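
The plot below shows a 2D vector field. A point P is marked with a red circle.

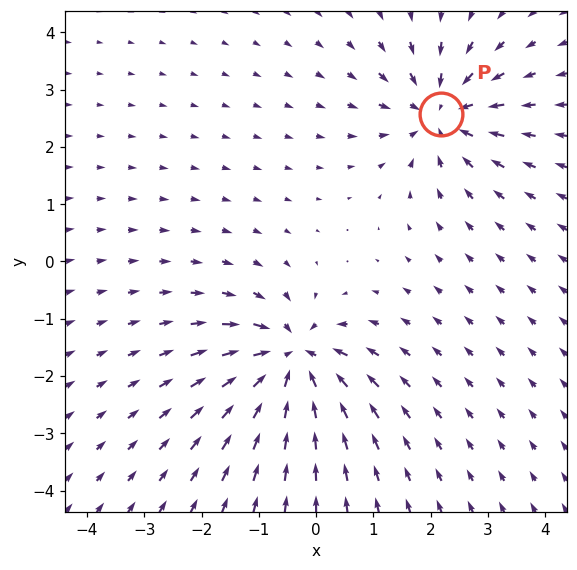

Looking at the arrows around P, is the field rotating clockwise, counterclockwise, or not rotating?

not rotating

Near P at (2.2, 2.6) the arrows show no circulation. The curl there is ≈0.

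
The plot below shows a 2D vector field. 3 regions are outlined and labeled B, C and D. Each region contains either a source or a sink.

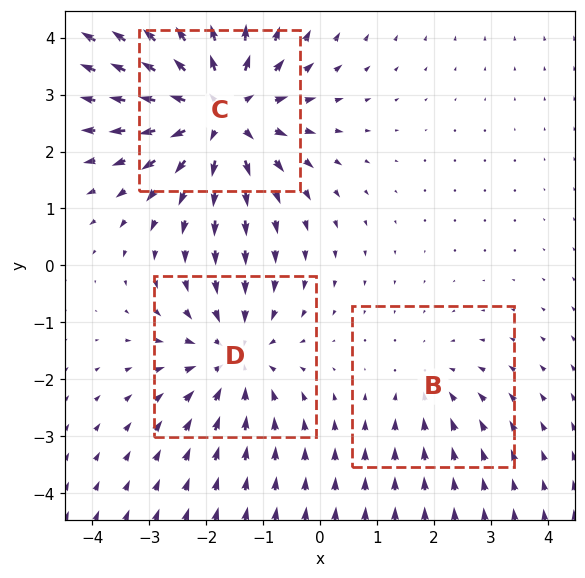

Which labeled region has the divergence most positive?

Divergence at each region's feature centre — B: about -2, C: about +5, D: about -3. Region C is most positive.

C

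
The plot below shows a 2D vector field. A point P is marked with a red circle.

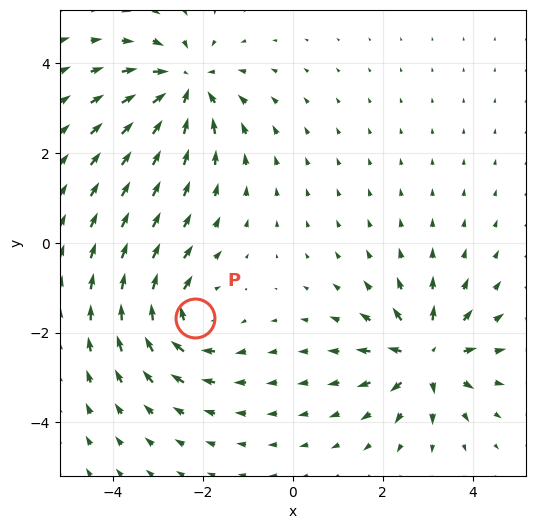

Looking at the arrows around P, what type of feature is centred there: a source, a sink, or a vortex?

At P (-2.2, -1.7) the arrows circulate clockwise. Divergence ≈0, curl about -5 — near-zero divergence with nonzero curl is a vortex.

vortex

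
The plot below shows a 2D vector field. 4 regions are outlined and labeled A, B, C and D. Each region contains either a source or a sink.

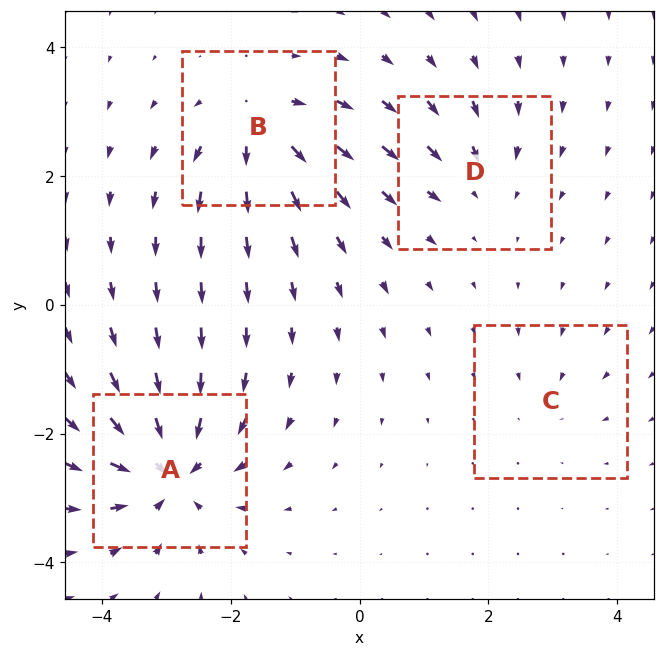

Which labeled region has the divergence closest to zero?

C

Divergence at each region's feature centre — A: about -9, B: about +6, C: about -2, D: about -4. Region C is closest to zero.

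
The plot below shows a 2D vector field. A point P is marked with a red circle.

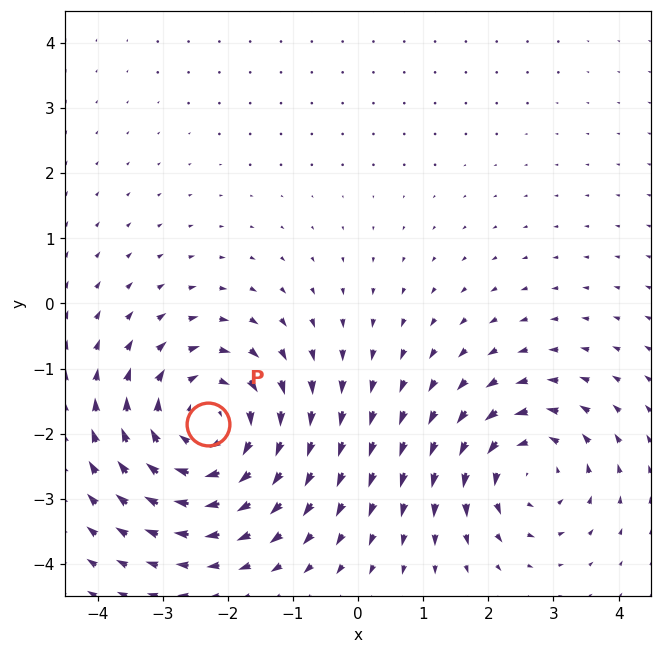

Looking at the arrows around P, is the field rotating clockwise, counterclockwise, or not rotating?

Near P at (-2.3, -1.9) the arrows circulate clockwise. The curl (z-component) there is about -5; negative curl means clockwise rotation.

clockwise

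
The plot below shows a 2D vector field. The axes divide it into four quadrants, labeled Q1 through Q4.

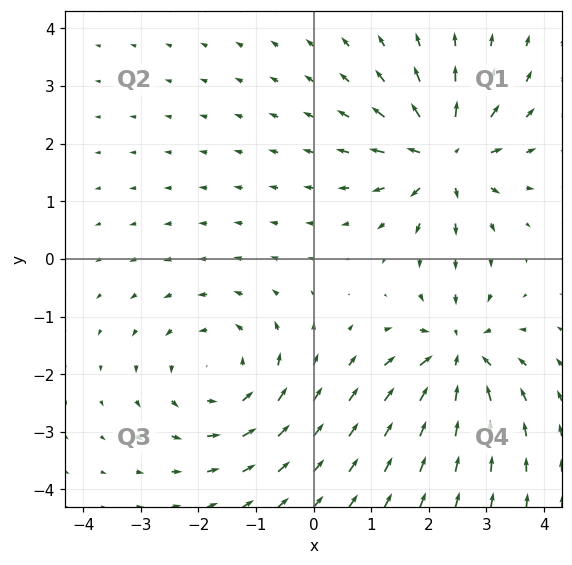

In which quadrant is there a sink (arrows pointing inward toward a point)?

The sink sits at approximately (2.5, -1.7), which lies in quadrant Q4. The divergence there is about -5, negative as expected for a sink.

Q4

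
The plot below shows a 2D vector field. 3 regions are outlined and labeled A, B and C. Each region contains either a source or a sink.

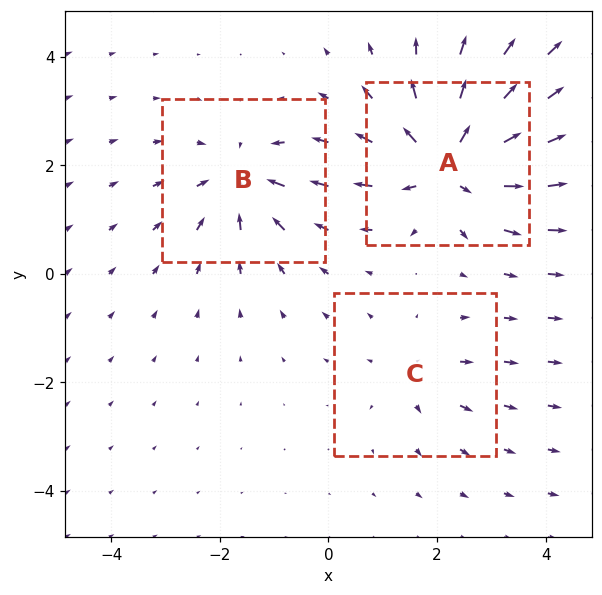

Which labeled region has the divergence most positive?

Divergence at each region's feature centre — A: about +6, B: about -4, C: about +2. Region A is most positive.

A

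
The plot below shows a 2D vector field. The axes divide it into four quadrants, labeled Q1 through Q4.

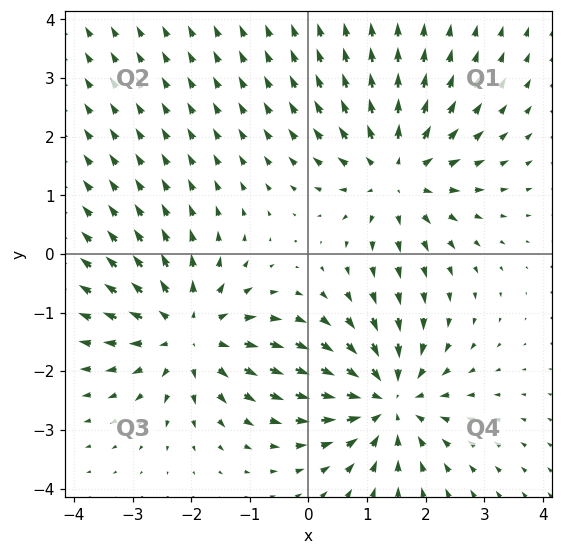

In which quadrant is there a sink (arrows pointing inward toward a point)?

The sink sits at approximately (1.4, -2.5), which lies in quadrant Q4. The divergence there is about -4, negative as expected for a sink.

Q4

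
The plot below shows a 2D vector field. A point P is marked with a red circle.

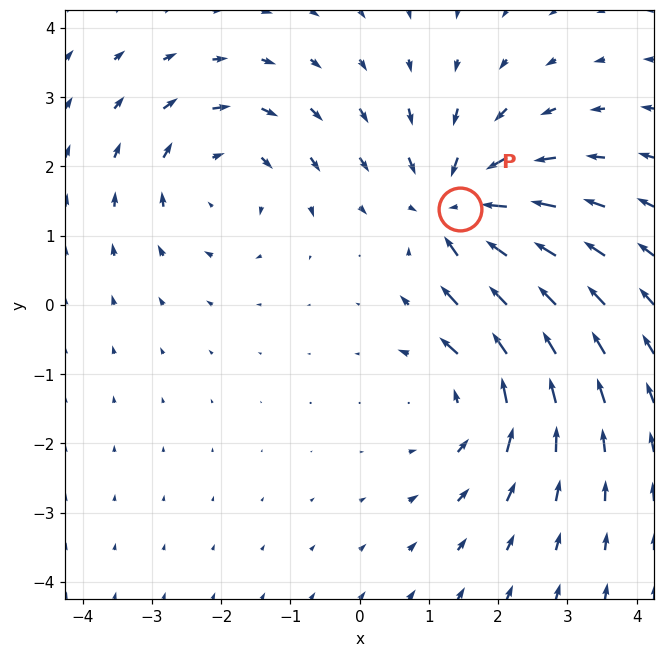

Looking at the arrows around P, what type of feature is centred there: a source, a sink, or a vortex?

At P (1.5, 1.4) the arrows converge inward. Divergence about -5, curl ≈0 — negative divergence with near-zero curl is a sink.

sink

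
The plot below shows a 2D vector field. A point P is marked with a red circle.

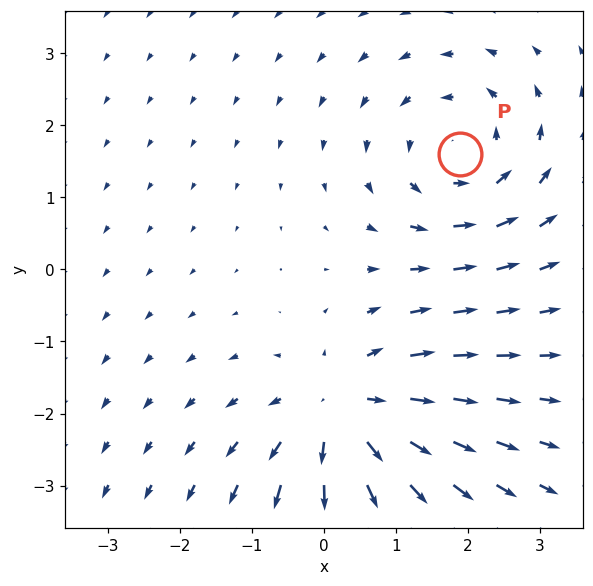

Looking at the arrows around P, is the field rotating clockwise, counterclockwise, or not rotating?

Near P at (1.9, 1.6) the arrows circulate counterclockwise. The curl (z-component) there is about +4; positive curl means counterclockwise rotation.

counterclockwise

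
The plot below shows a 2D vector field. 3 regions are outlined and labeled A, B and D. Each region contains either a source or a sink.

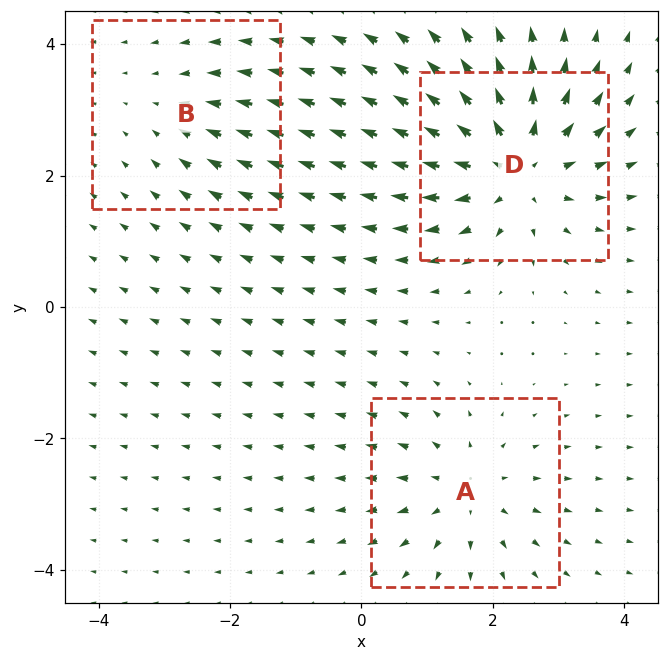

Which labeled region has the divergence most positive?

Divergence at each region's feature centre — A: about +3, B: about -2, D: about +5. Region D is most positive.

D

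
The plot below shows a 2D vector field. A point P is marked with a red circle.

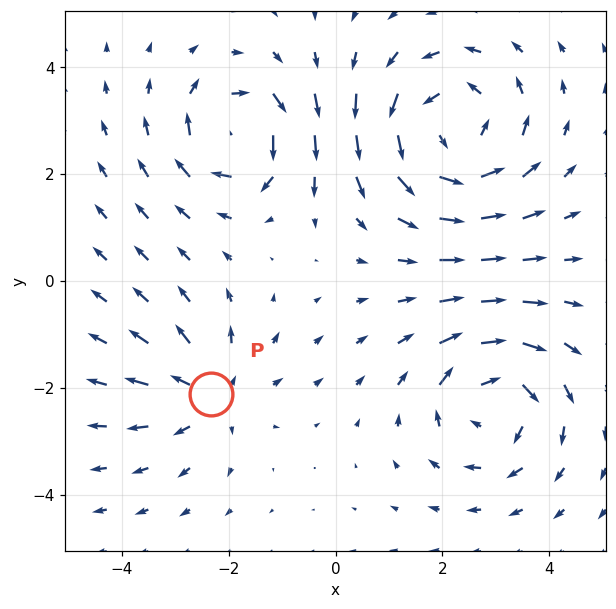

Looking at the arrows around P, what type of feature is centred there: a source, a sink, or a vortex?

At P (-2.3, -2.1) the arrows spread outward. Divergence about +3, curl ≈0 — positive divergence with near-zero curl is a source.

source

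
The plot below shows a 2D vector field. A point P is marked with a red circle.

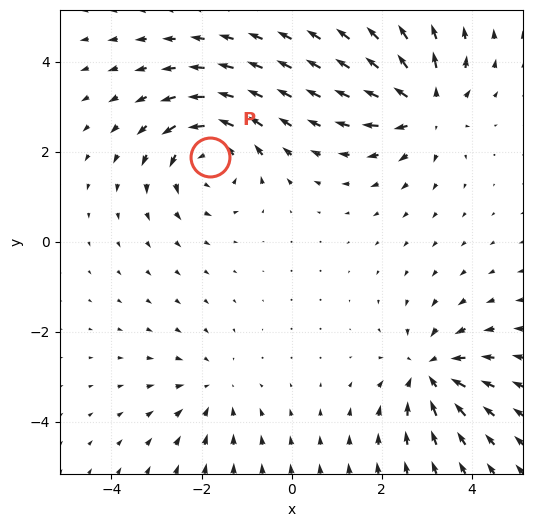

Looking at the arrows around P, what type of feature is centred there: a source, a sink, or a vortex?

At P (-1.8, 1.9) the arrows circulate counterclockwise. Divergence ≈0, curl about +4 — near-zero divergence with nonzero curl is a vortex.

vortex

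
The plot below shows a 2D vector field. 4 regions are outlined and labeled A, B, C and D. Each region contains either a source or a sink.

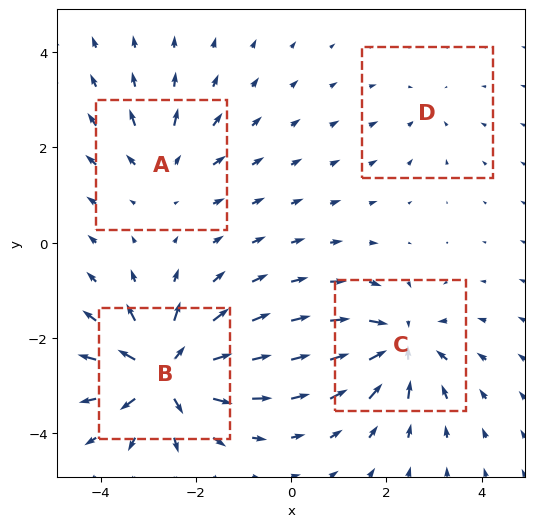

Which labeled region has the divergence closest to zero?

Divergence at each region's feature centre — A: about +4, B: about +9, C: about -6, D: about -2. Region D is closest to zero.

D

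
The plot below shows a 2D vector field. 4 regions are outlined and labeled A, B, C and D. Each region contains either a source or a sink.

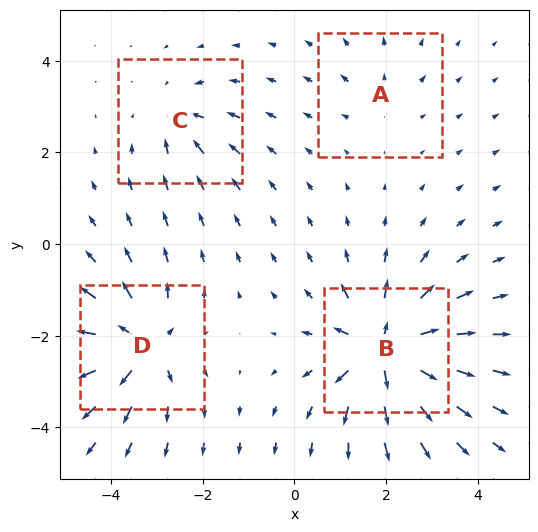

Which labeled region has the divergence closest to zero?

Divergence at each region's feature centre — A: about +2, B: about +9, C: about -4, D: about +7. Region A is closest to zero.

A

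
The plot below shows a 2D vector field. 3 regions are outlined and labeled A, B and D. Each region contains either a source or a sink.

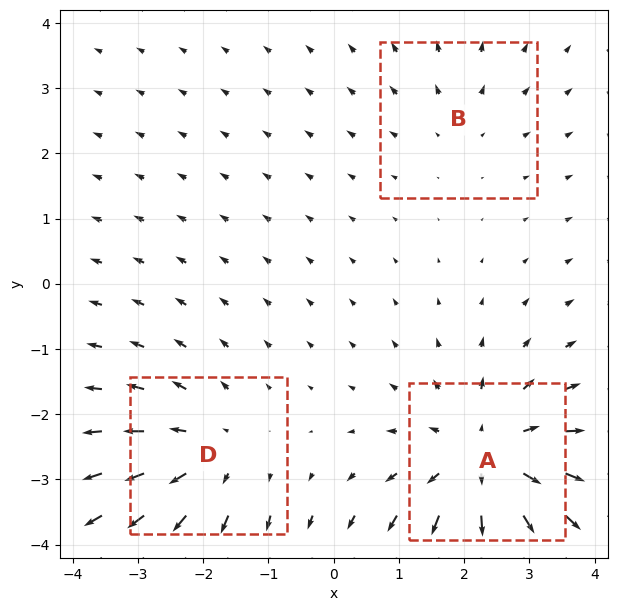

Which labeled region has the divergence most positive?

Divergence at each region's feature centre — A: about +4, B: about +2, D: about +3. Region A is most positive.

A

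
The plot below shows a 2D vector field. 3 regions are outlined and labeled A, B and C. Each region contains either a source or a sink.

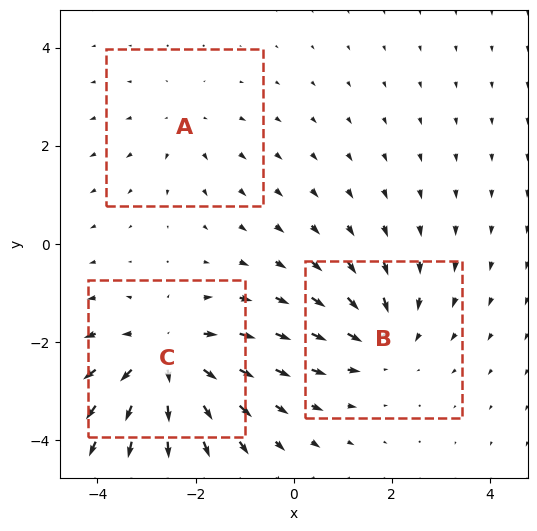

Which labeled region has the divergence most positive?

C

Divergence at each region's feature centre — A: about +2, B: about -3, C: about +4. Region C is most positive.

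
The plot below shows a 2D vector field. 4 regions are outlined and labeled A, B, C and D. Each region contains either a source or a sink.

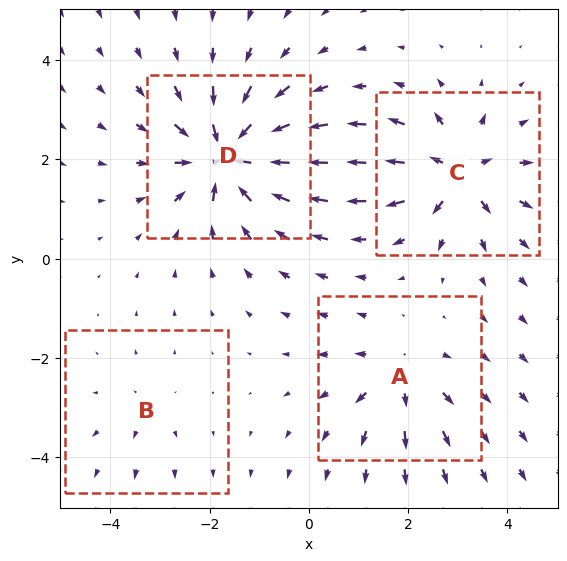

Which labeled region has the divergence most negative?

Divergence at each region's feature centre — A: about +4, B: about +2, C: about +6, D: about -8. Region D is most negative.

D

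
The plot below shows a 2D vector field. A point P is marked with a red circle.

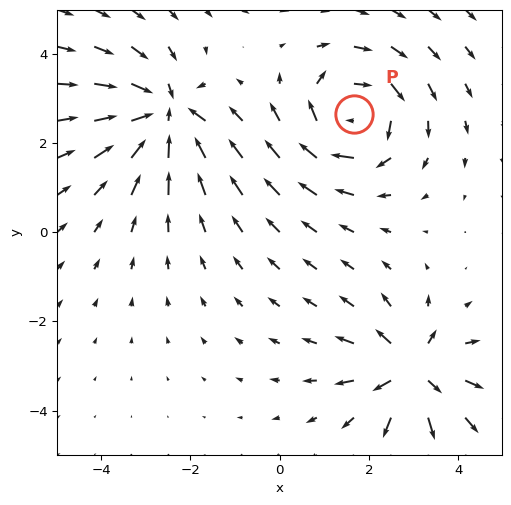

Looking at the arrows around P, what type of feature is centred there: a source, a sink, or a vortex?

vortex

At P (1.7, 2.6) the arrows circulate clockwise. Divergence ≈0, curl about -5 — near-zero divergence with nonzero curl is a vortex.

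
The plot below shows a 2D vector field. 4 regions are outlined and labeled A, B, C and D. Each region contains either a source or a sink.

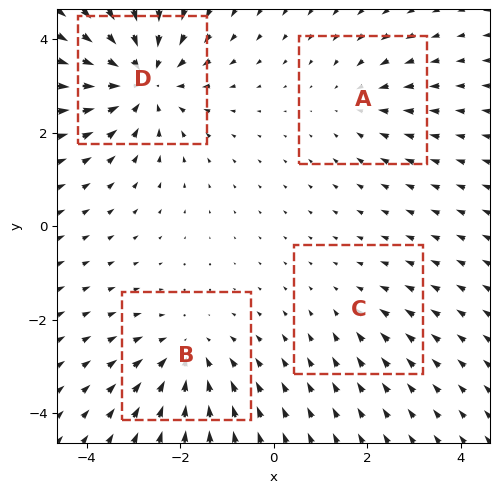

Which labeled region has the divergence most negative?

Divergence at each region's feature centre — A: about -3, B: about -4, C: about -2, D: about -6. Region D is most negative.

D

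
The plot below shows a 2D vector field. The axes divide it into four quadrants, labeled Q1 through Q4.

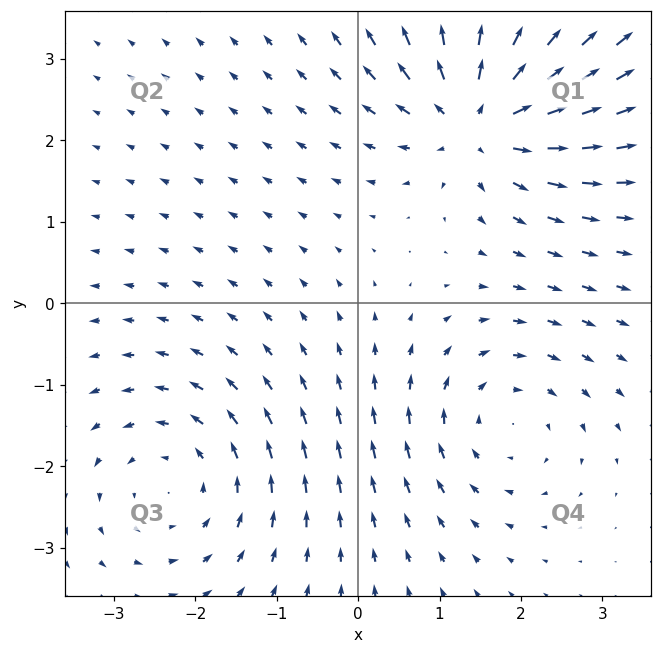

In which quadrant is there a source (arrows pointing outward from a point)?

The source sits at approximately (1.5, 2.3), which lies in quadrant Q1. The divergence there is about +6, positive as expected for a source.

Q1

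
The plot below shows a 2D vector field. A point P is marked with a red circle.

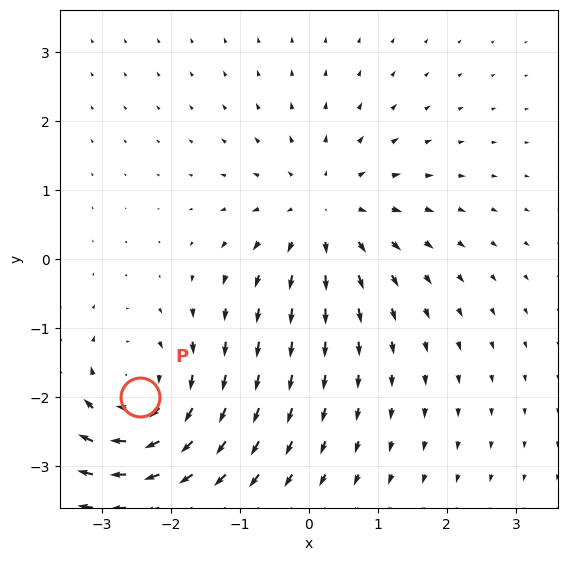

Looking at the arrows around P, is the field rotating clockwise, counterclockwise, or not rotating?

Near P at (-2.4, -2.0) the arrows circulate clockwise. The curl (z-component) there is about -3; negative curl means clockwise rotation.

clockwise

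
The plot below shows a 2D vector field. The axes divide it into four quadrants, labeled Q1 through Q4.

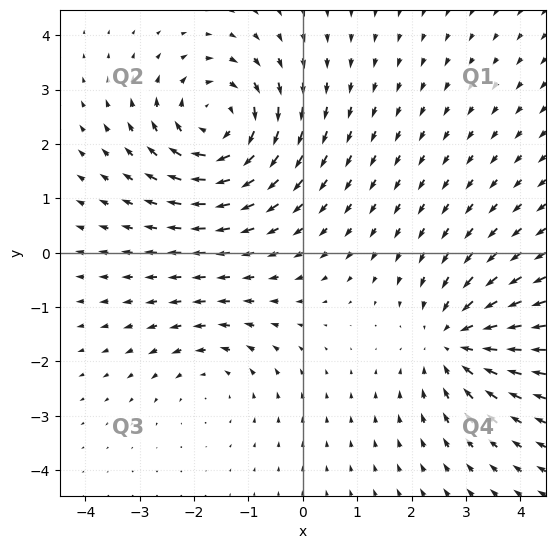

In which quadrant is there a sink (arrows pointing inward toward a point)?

The sink sits at approximately (2.8, -1.6), which lies in quadrant Q4. The divergence there is about -4, negative as expected for a sink.

Q4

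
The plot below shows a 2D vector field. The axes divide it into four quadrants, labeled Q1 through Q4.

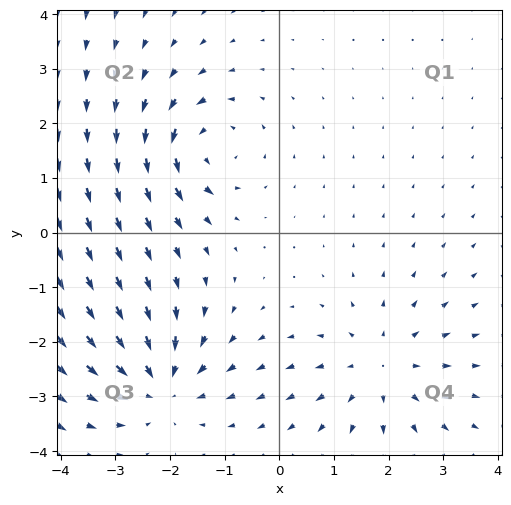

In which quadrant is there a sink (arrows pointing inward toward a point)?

Q3

The sink sits at approximately (-2.2, -2.8), which lies in quadrant Q3. The divergence there is about -5, negative as expected for a sink.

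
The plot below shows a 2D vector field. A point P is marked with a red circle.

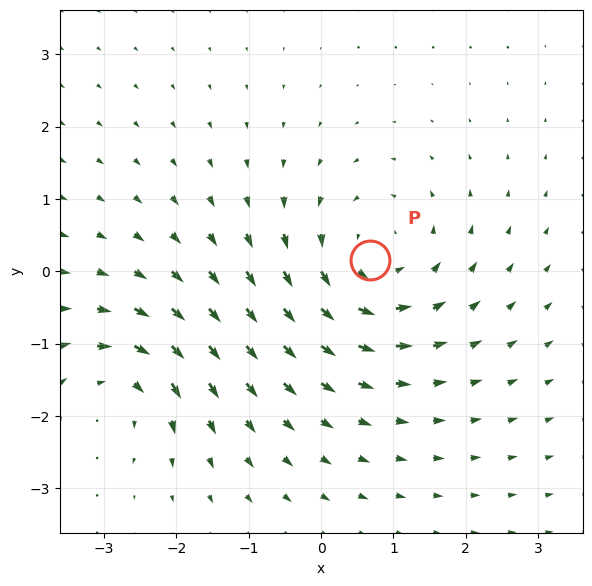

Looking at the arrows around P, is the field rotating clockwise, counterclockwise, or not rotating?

Near P at (0.7, 0.2) the arrows circulate counterclockwise. The curl (z-component) there is about +4; positive curl means counterclockwise rotation.

counterclockwise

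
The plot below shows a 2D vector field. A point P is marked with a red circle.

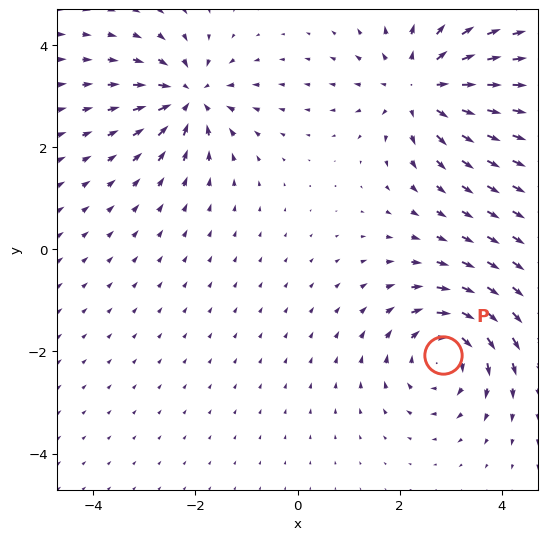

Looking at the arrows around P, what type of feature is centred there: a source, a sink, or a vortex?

vortex

At P (2.8, -2.1) the arrows circulate clockwise. Divergence ≈0, curl about -5 — near-zero divergence with nonzero curl is a vortex.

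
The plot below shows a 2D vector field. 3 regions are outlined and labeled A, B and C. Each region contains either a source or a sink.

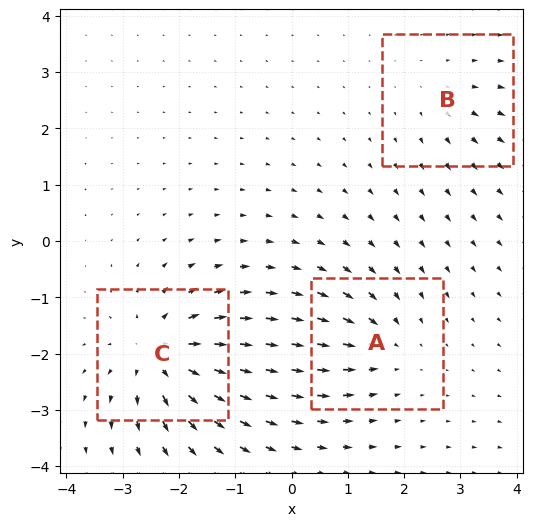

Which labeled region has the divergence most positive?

C

Divergence at each region's feature centre — A: about -3, B: about +2, C: about +6. Region C is most positive.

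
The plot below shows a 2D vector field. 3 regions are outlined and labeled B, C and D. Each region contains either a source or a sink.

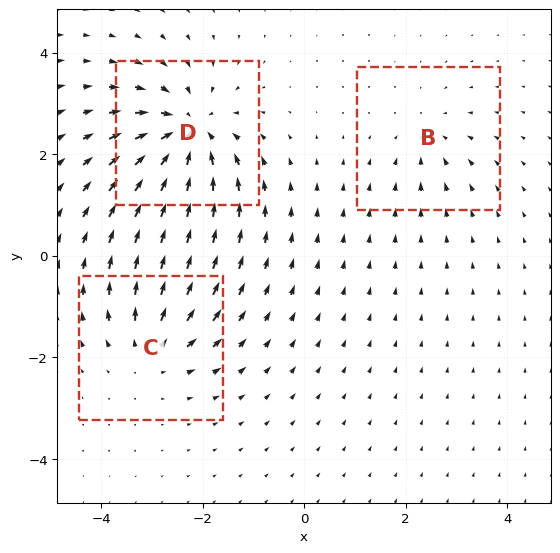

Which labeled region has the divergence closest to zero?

Divergence at each region's feature centre — B: about -2, C: about +3, D: about -5. Region B is closest to zero.

B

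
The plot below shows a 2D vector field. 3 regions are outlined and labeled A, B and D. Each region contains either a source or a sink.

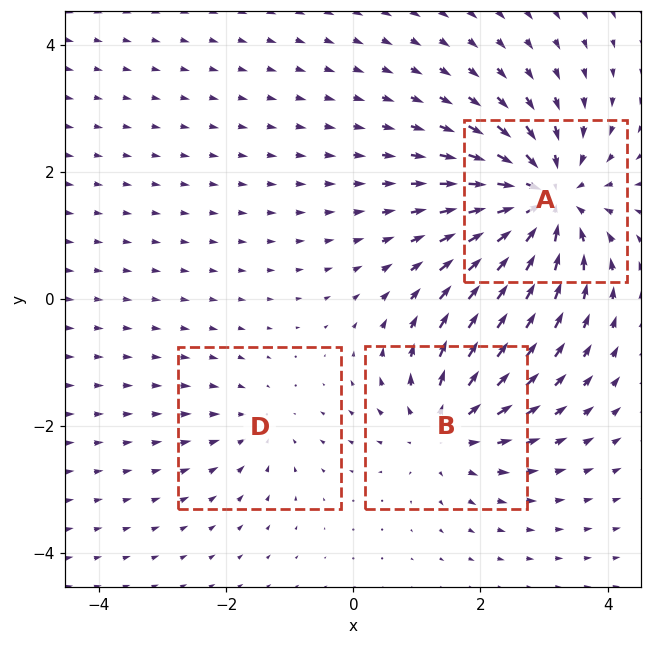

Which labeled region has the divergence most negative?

Divergence at each region's feature centre — A: about -5, B: about +3, D: about -2. Region A is most negative.

A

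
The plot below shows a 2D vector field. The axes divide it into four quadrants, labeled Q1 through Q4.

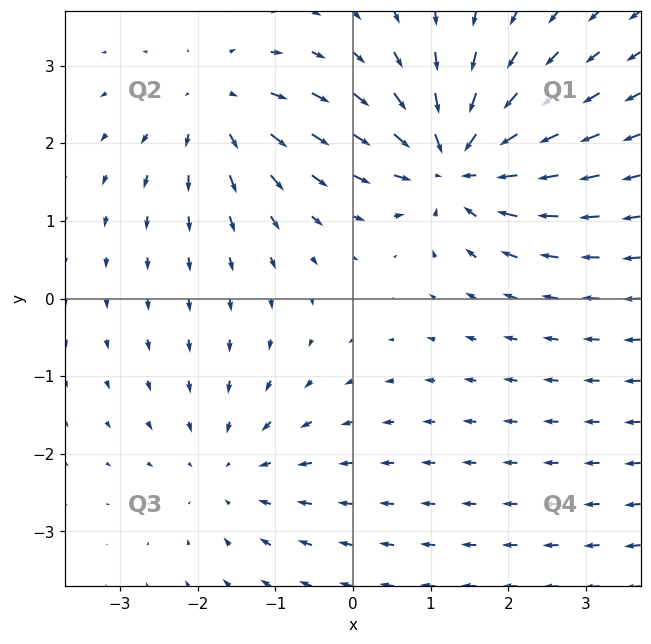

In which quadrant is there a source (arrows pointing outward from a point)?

The source sits at approximately (-1.7, 2.5), which lies in quadrant Q2. The divergence there is about +4, positive as expected for a source.

Q2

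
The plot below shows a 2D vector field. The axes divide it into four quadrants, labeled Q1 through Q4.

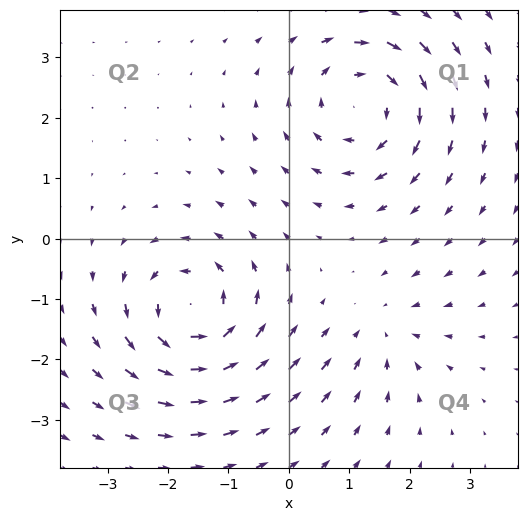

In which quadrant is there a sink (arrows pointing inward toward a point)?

The sink sits at approximately (1.6, -1.6), which lies in quadrant Q4. The divergence there is about -3, negative as expected for a sink.

Q4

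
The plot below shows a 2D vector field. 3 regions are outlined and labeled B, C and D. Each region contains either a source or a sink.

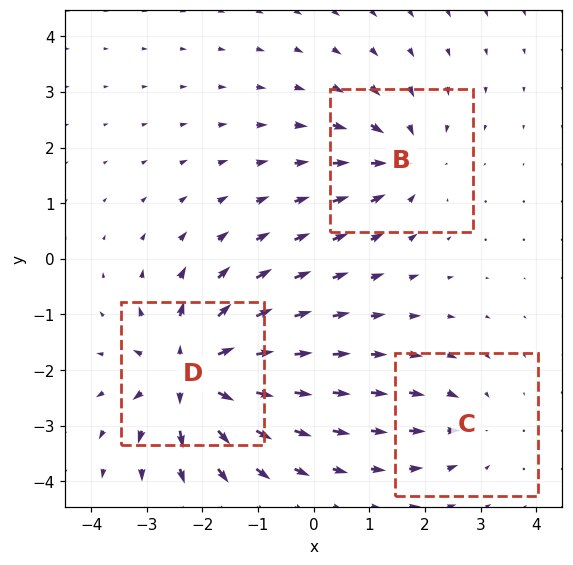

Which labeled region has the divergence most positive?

D

Divergence at each region's feature centre — B: about -4, C: about -2, D: about +6. Region D is most positive.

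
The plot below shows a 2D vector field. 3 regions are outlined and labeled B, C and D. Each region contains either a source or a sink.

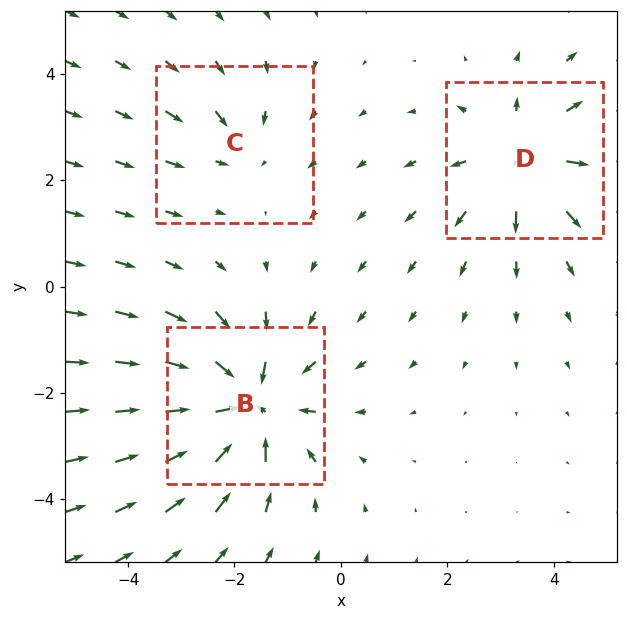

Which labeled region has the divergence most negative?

Divergence at each region's feature centre — B: about -5, C: about -2, D: about +3. Region B is most negative.

B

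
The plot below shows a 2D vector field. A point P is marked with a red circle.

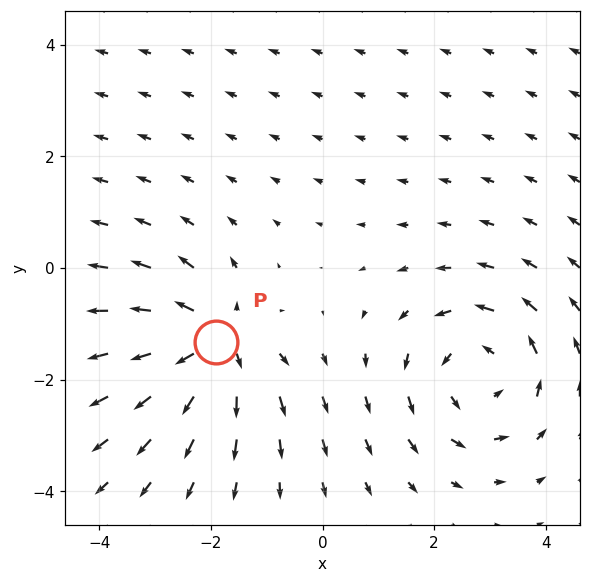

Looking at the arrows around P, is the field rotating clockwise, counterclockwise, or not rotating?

not rotating

Near P at (-1.9, -1.3) the arrows show no circulation. The curl there is ≈0.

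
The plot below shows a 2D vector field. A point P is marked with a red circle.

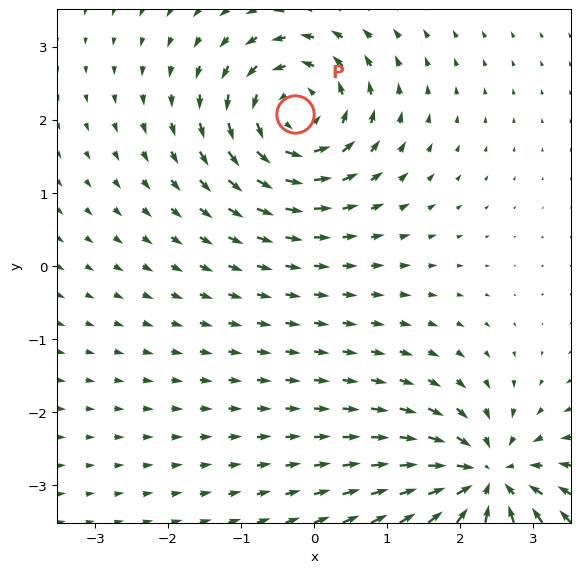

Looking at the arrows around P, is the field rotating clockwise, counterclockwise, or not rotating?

counterclockwise

Near P at (-0.3, 2.1) the arrows circulate counterclockwise. The curl (z-component) there is about +6; positive curl means counterclockwise rotation.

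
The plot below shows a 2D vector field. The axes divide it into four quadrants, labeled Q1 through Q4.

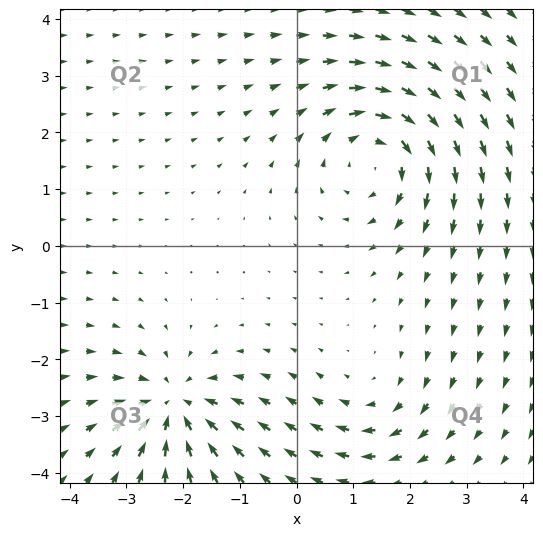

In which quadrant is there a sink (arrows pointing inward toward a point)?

Q3

The sink sits at approximately (-2.2, -2.8), which lies in quadrant Q3. The divergence there is about -5, negative as expected for a sink.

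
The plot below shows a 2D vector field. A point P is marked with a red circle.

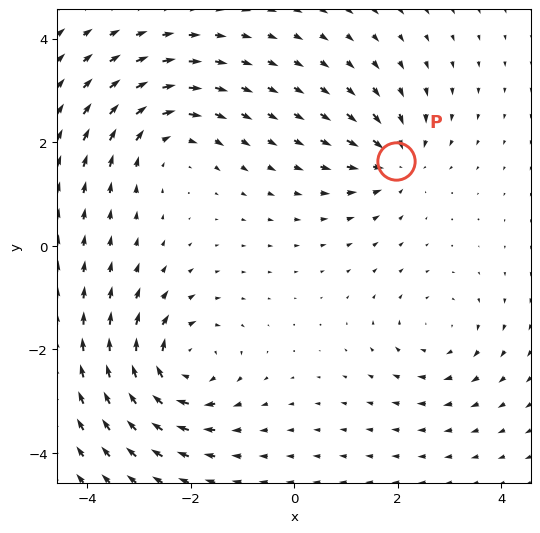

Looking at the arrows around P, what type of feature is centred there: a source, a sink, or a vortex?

At P (2.0, 1.6) the arrows converge inward. Divergence about -4, curl ≈0 — negative divergence with near-zero curl is a sink.

sink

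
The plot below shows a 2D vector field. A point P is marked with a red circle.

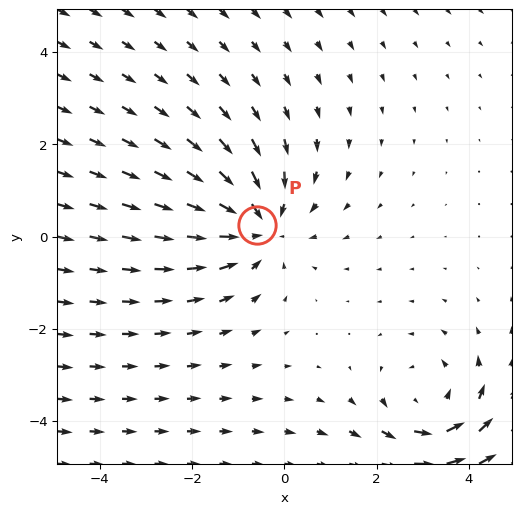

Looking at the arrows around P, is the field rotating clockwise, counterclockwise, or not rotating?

Near P at (-0.6, 0.2) the arrows show no circulation. The curl there is ≈0.

not rotating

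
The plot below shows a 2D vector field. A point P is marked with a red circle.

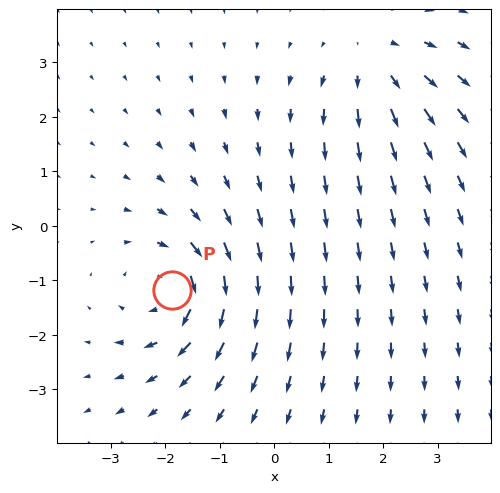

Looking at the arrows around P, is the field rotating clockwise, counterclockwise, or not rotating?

clockwise

Near P at (-1.9, -1.2) the arrows circulate clockwise. The curl (z-component) there is about -5; negative curl means clockwise rotation.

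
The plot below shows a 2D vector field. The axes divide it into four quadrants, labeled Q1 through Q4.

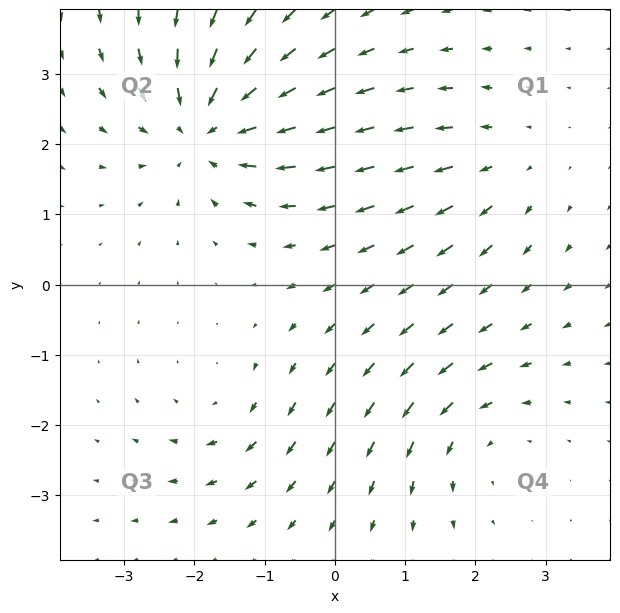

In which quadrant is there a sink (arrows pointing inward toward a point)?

The sink sits at approximately (-1.8, 2.2), which lies in quadrant Q2. The divergence there is about -5, negative as expected for a sink.

Q2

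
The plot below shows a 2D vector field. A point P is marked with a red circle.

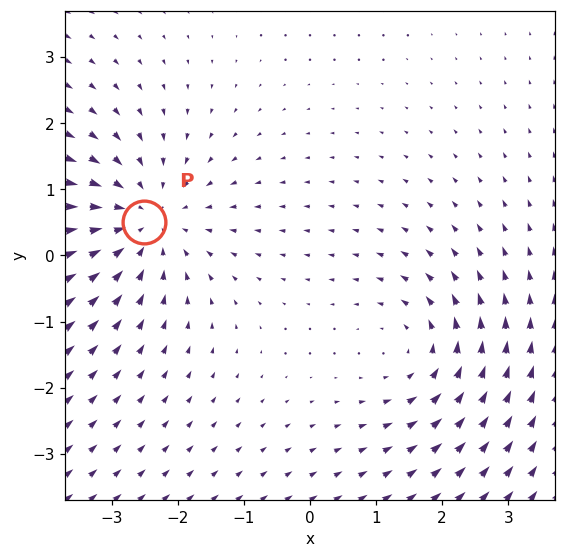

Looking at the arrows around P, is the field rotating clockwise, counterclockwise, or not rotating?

not rotating

Near P at (-2.5, 0.5) the arrows show no circulation. The curl there is ≈0.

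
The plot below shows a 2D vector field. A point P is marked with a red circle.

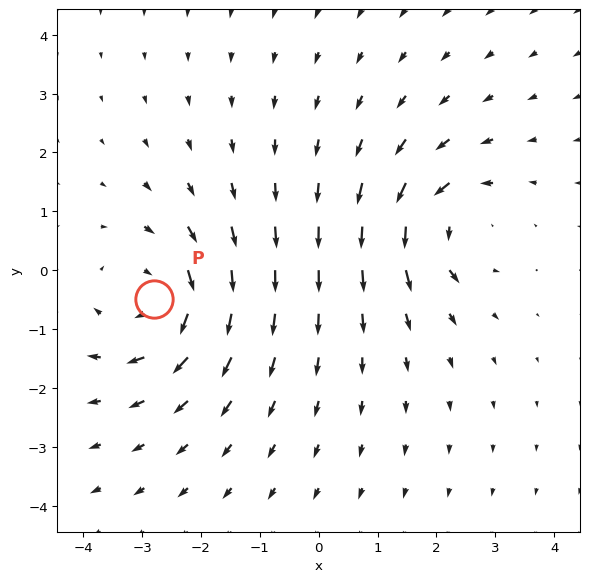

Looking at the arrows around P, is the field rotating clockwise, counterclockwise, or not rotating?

Near P at (-2.8, -0.5) the arrows circulate clockwise. The curl (z-component) there is about -4; negative curl means clockwise rotation.

clockwise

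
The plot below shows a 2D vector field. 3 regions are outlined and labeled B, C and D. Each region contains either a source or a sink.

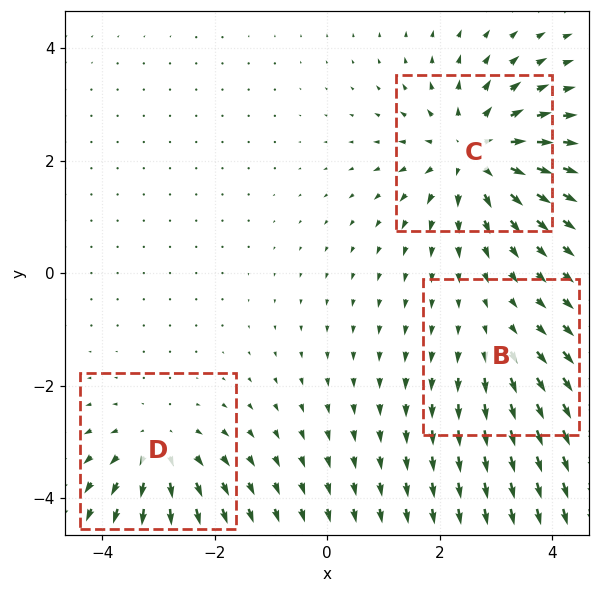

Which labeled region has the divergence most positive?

Divergence at each region's feature centre — B: about +2, C: about +5, D: about +3. Region C is most positive.

C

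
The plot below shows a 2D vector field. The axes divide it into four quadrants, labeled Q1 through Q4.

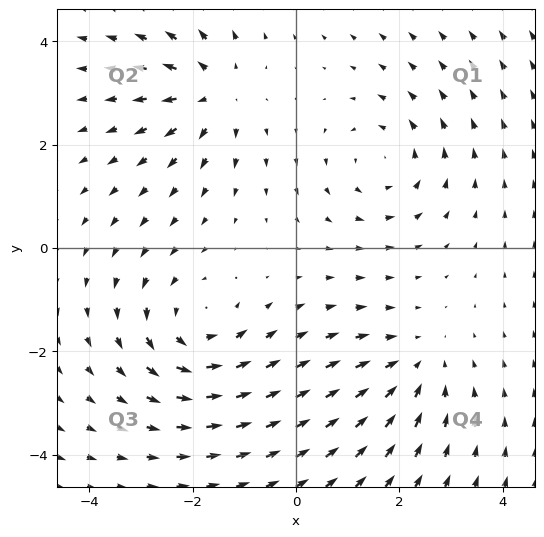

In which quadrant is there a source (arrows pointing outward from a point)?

Q2

The source sits at approximately (-1.6, 3.0), which lies in quadrant Q2. The divergence there is about +5, positive as expected for a source.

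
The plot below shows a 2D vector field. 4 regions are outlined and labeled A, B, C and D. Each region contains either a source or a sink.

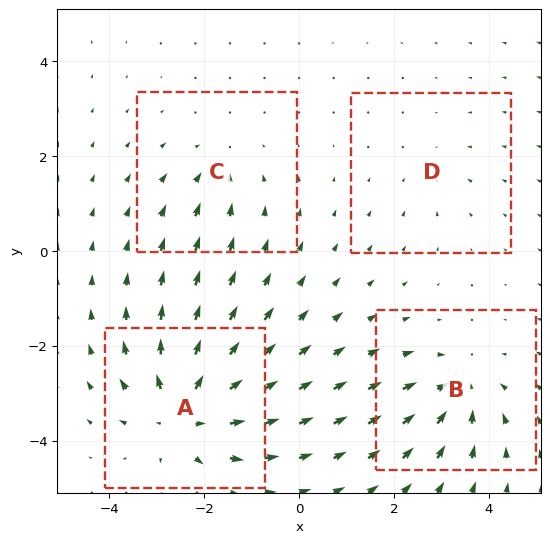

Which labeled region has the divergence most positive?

A

Divergence at each region's feature centre — A: about +7, B: about -5, C: about -3, D: about -2. Region A is most positive.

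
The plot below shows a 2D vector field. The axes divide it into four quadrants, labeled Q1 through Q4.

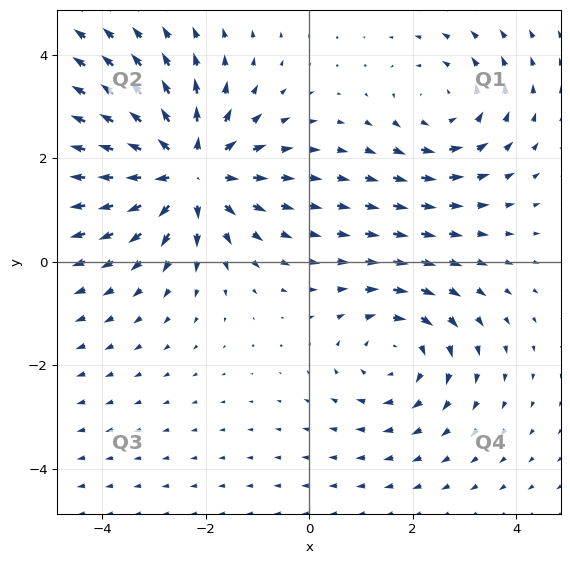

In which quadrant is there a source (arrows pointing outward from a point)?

The source sits at approximately (-2.3, 1.7), which lies in quadrant Q2. The divergence there is about +5, positive as expected for a source.

Q2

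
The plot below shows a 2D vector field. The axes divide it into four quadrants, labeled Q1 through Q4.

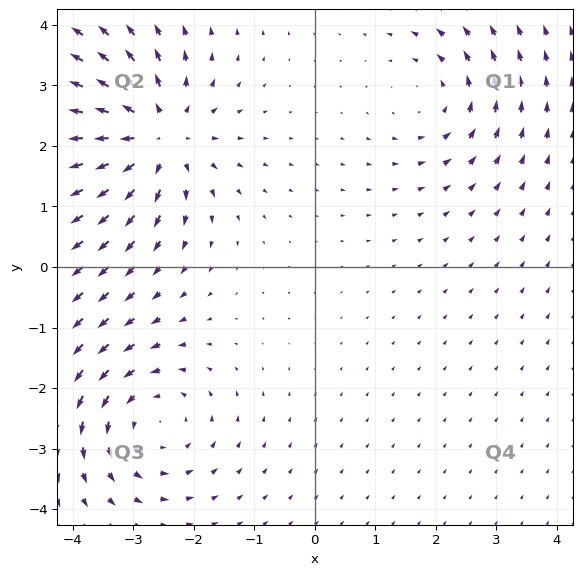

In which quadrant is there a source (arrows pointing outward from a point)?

The source sits at approximately (-2.6, 2.2), which lies in quadrant Q2. The divergence there is about +5, positive as expected for a source.

Q2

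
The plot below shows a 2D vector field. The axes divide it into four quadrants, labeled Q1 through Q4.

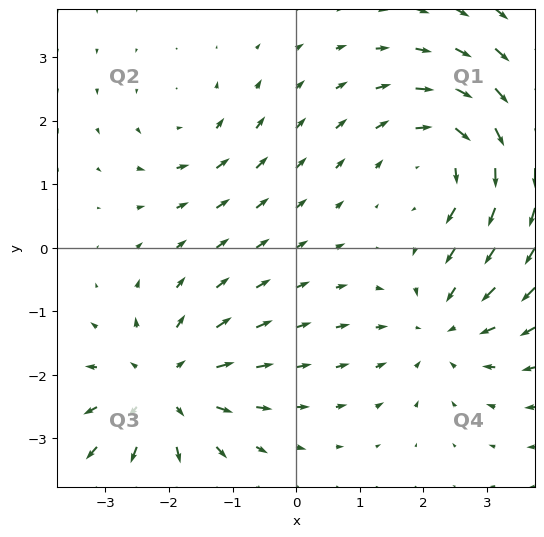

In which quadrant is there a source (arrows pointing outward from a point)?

The source sits at approximately (-2.1, -2.2), which lies in quadrant Q3. The divergence there is about +4, positive as expected for a source.

Q3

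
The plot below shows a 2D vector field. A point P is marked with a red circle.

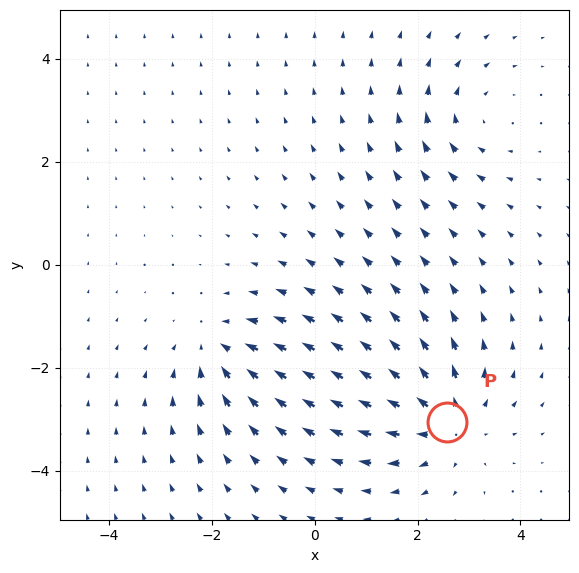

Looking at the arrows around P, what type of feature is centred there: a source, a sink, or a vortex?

source

At P (2.6, -3.1) the arrows spread outward. Divergence about +4, curl ≈0 — positive divergence with near-zero curl is a source.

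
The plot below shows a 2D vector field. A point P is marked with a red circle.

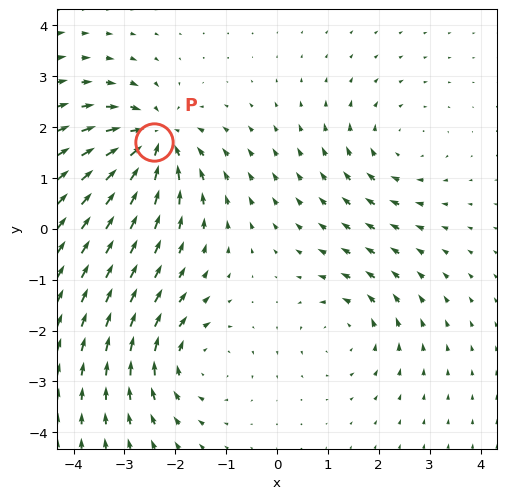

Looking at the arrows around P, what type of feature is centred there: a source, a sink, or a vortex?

sink

At P (-2.4, 1.7) the arrows converge inward. Divergence about -5, curl ≈0 — negative divergence with near-zero curl is a sink.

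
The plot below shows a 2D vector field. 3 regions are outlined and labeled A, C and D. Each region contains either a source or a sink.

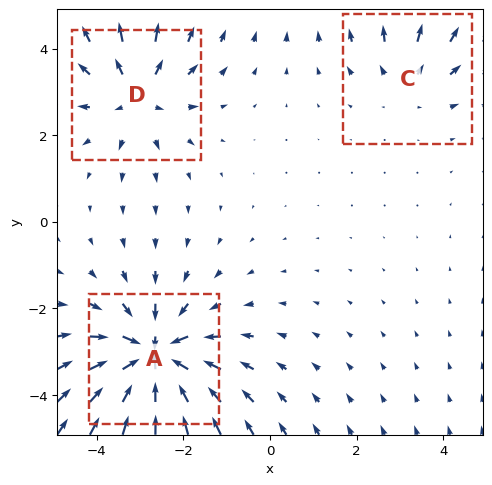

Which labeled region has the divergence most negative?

Divergence at each region's feature centre — A: about -5, C: about +2, D: about +3. Region A is most negative.

A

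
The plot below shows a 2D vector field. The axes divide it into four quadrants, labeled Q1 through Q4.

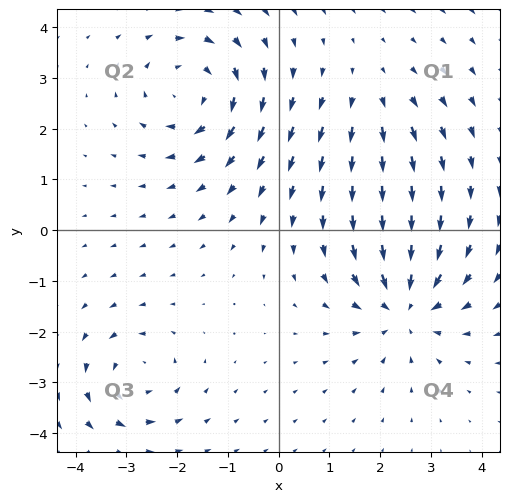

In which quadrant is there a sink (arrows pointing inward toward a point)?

Q4

The sink sits at approximately (2.5, -1.5), which lies in quadrant Q4. The divergence there is about -5, negative as expected for a sink.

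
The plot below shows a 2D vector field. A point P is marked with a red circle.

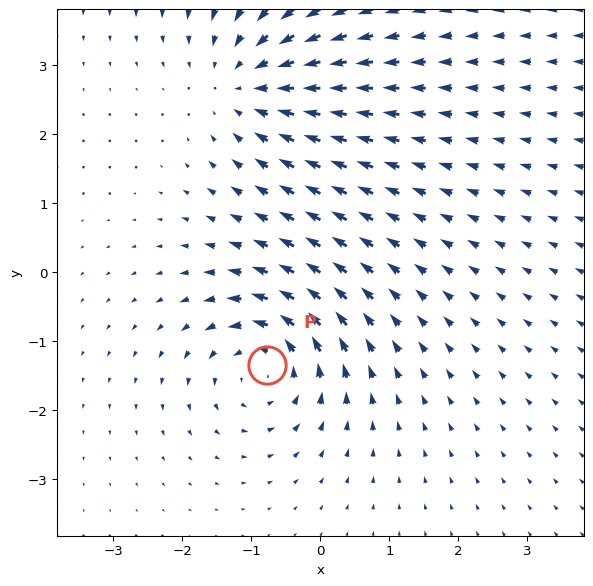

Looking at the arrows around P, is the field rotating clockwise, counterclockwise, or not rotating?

Near P at (-0.8, -1.3) the arrows circulate counterclockwise. The curl (z-component) there is about +5; positive curl means counterclockwise rotation.

counterclockwise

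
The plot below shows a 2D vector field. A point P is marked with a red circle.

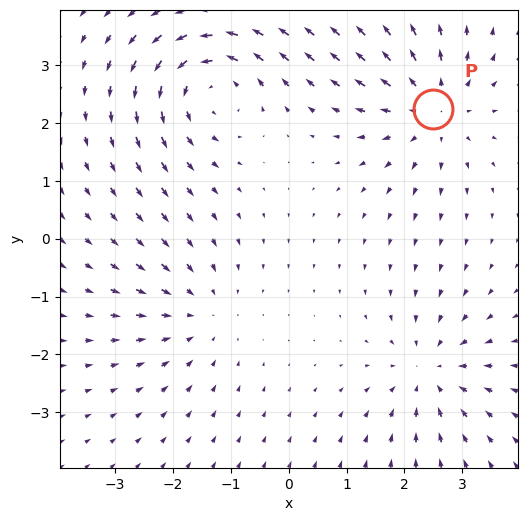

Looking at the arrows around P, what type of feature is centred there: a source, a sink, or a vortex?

source

At P (2.5, 2.2) the arrows spread outward. Divergence about +4, curl ≈0 — positive divergence with near-zero curl is a source.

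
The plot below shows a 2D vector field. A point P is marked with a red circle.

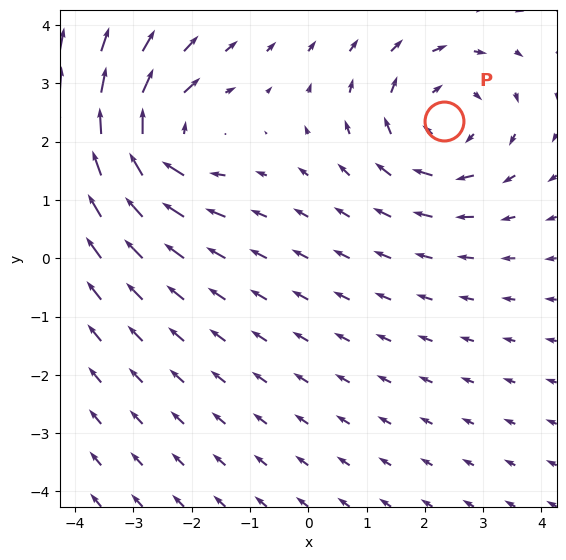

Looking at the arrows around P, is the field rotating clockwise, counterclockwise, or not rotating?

clockwise

Near P at (2.3, 2.4) the arrows circulate clockwise. The curl (z-component) there is about -3; negative curl means clockwise rotation.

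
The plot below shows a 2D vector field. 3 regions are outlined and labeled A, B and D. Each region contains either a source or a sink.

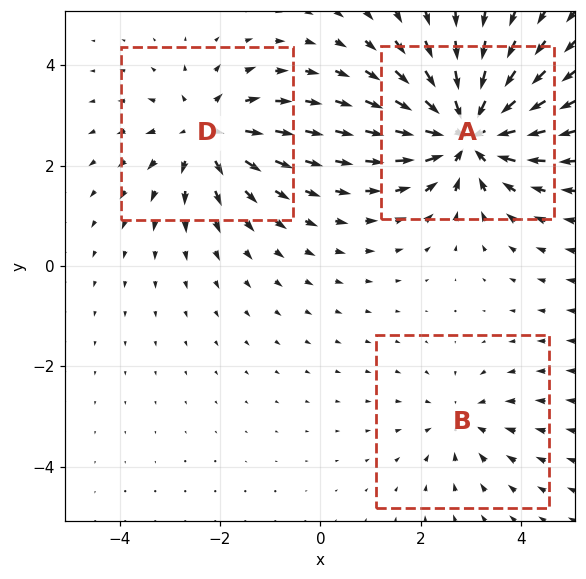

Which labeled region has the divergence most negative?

A

Divergence at each region's feature centre — A: about -6, B: about -2, D: about +4. Region A is most negative.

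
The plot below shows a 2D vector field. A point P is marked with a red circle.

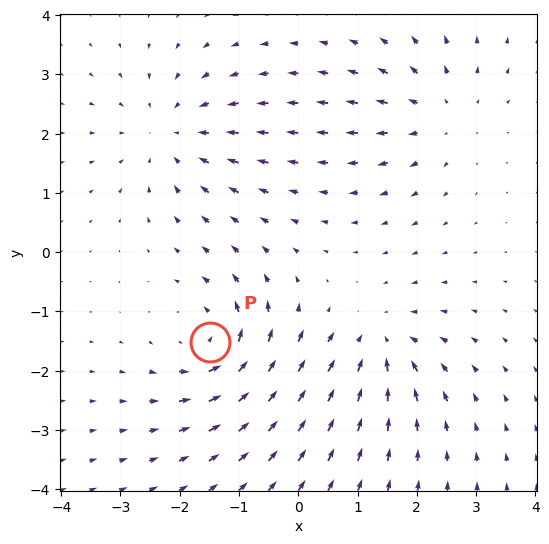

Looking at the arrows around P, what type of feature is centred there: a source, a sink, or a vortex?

vortex

At P (-1.5, -1.5) the arrows circulate counterclockwise. Divergence ≈0, curl about +6 — near-zero divergence with nonzero curl is a vortex.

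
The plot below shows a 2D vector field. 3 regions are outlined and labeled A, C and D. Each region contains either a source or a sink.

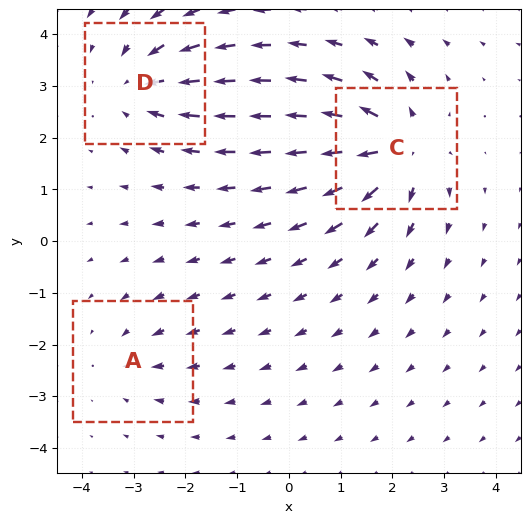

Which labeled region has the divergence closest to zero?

A

Divergence at each region's feature centre — A: about -2, C: about +6, D: about -4. Region A is closest to zero.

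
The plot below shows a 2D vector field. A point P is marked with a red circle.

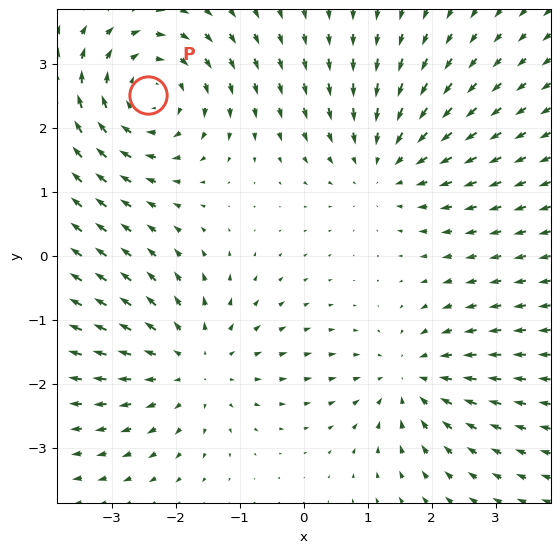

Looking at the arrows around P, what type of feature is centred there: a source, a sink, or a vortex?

At P (-2.4, 2.5) the arrows circulate clockwise. Divergence ≈0, curl about -5 — near-zero divergence with nonzero curl is a vortex.

vortex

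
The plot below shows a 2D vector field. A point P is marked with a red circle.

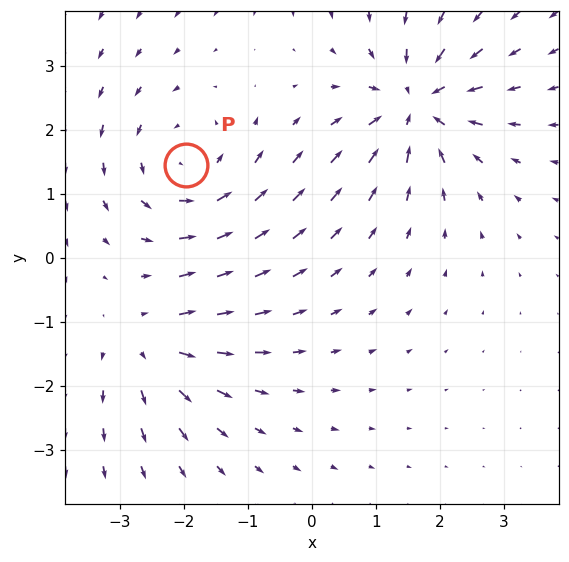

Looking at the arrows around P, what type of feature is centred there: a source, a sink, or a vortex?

vortex

At P (-2.0, 1.4) the arrows circulate counterclockwise. Divergence ≈0, curl about +4 — near-zero divergence with nonzero curl is a vortex.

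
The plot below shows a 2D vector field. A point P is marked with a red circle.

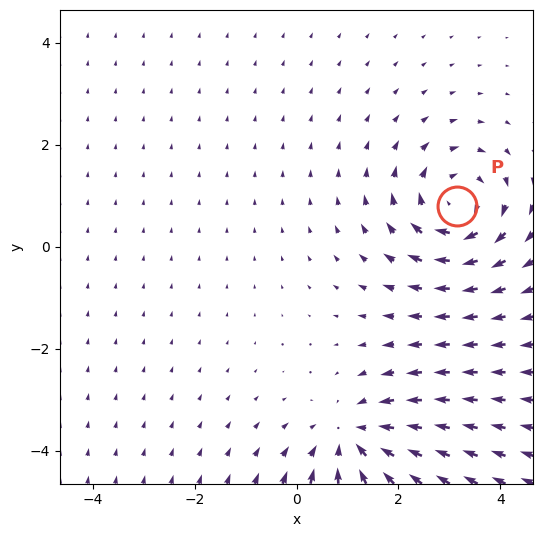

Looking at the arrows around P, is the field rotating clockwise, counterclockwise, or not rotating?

Near P at (3.2, 0.8) the arrows circulate clockwise. The curl (z-component) there is about -4; negative curl means clockwise rotation.

clockwise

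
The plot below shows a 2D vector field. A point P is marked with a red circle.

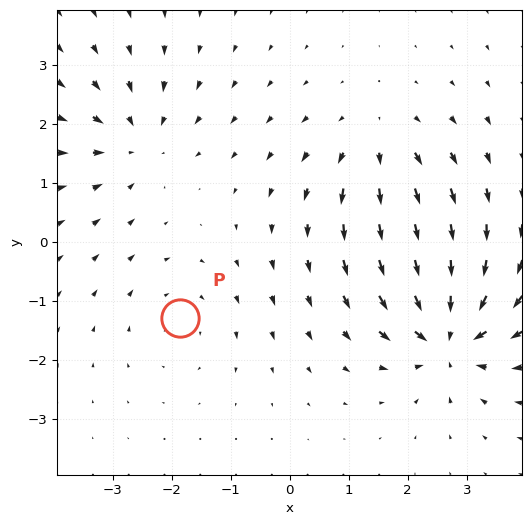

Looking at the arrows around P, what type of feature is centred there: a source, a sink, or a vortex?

vortex

At P (-1.9, -1.3) the arrows circulate clockwise. Divergence ≈0, curl about -2 — near-zero divergence with nonzero curl is a vortex.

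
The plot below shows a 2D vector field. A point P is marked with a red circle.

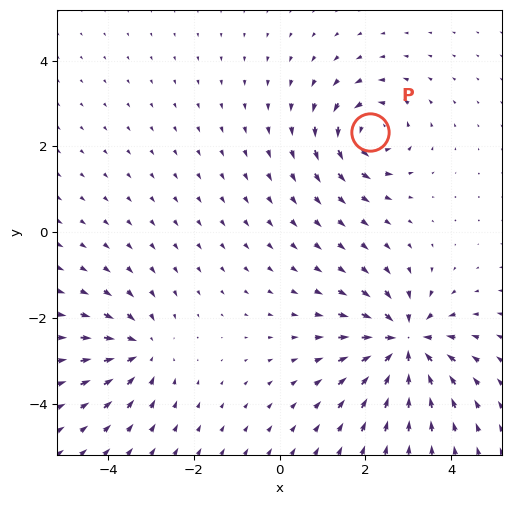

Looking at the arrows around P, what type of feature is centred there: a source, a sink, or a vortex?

vortex

At P (2.1, 2.3) the arrows circulate counterclockwise. Divergence ≈0, curl about +5 — near-zero divergence with nonzero curl is a vortex.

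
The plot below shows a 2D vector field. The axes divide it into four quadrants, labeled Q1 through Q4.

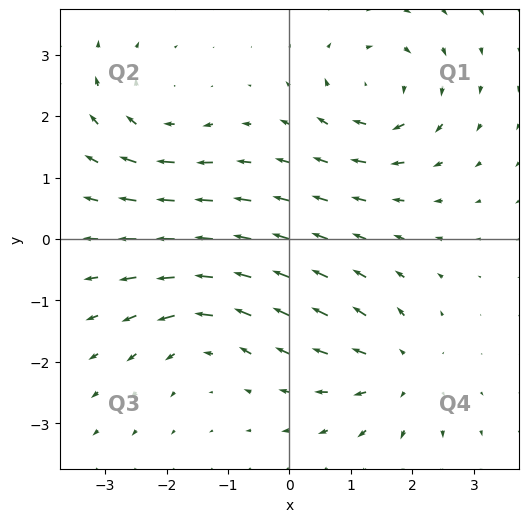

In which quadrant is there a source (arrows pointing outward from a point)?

The source sits at approximately (1.8, -2.1), which lies in quadrant Q4. The divergence there is about +4, positive as expected for a source.

Q4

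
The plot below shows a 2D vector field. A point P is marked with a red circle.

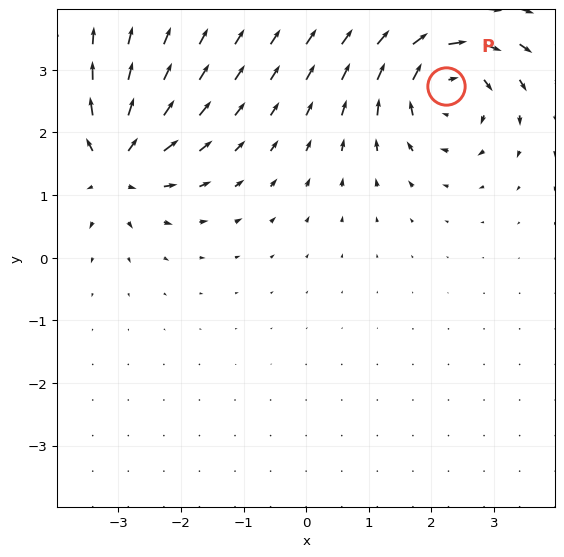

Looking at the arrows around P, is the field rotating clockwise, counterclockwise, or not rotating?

clockwise

Near P at (2.2, 2.7) the arrows circulate clockwise. The curl (z-component) there is about -6; negative curl means clockwise rotation.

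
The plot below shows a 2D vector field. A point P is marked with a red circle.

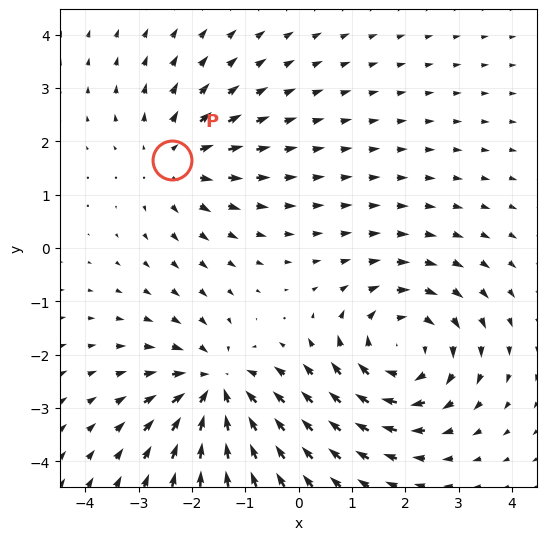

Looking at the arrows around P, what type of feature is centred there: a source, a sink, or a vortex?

source

At P (-2.4, 1.6) the arrows spread outward. Divergence about +3, curl ≈0 — positive divergence with near-zero curl is a source.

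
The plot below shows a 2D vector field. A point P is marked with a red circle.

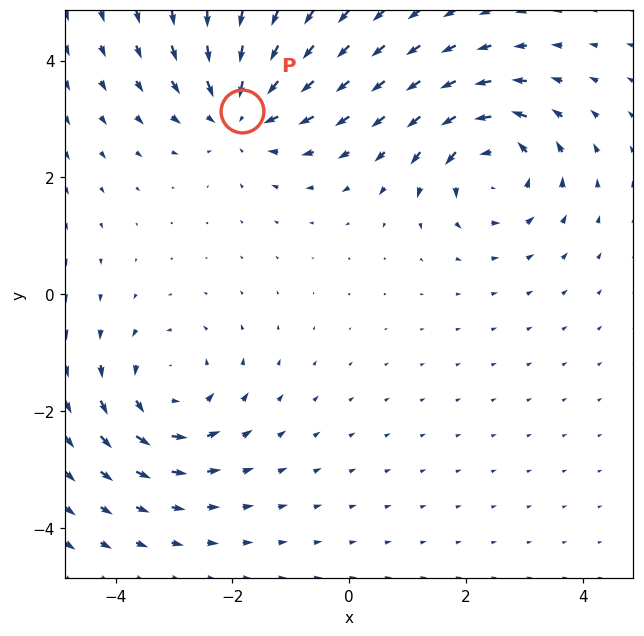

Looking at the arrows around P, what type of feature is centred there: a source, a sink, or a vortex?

At P (-1.8, 3.1) the arrows converge inward. Divergence about -4, curl ≈0 — negative divergence with near-zero curl is a sink.

sink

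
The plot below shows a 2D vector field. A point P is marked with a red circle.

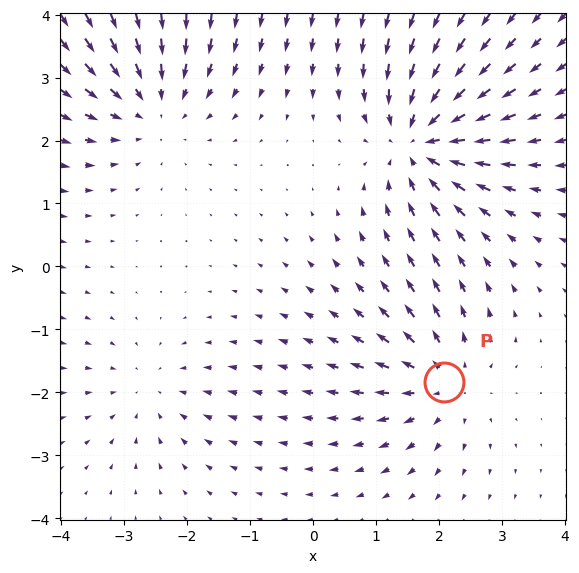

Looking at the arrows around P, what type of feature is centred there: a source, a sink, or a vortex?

source

At P (2.1, -1.8) the arrows spread outward. Divergence about +4, curl ≈0 — positive divergence with near-zero curl is a source.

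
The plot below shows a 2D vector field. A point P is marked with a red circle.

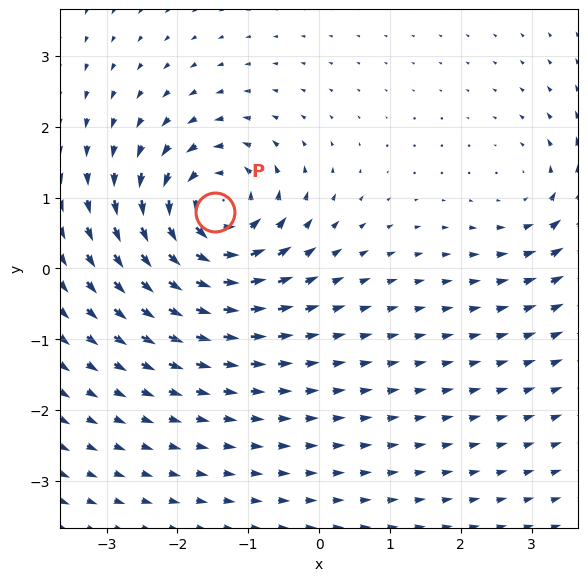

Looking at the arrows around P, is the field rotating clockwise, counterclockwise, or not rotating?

Near P at (-1.5, 0.8) the arrows circulate counterclockwise. The curl (z-component) there is about +7; positive curl means counterclockwise rotation.

counterclockwise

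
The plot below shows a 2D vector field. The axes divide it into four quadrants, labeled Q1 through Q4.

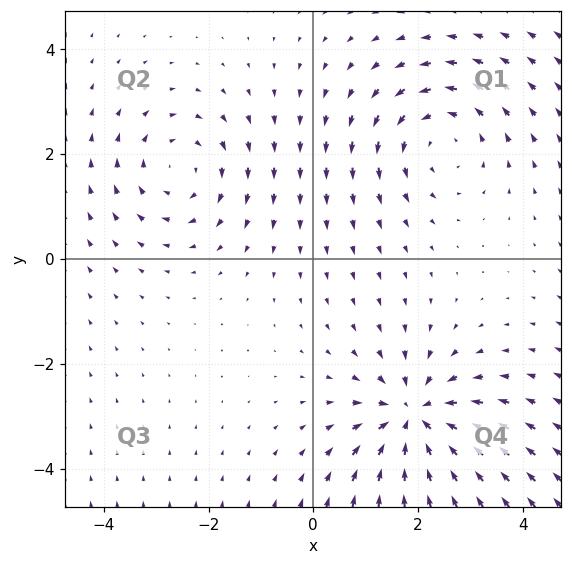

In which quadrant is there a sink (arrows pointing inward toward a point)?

The sink sits at approximately (1.9, -3.0), which lies in quadrant Q4. The divergence there is about -6, negative as expected for a sink.

Q4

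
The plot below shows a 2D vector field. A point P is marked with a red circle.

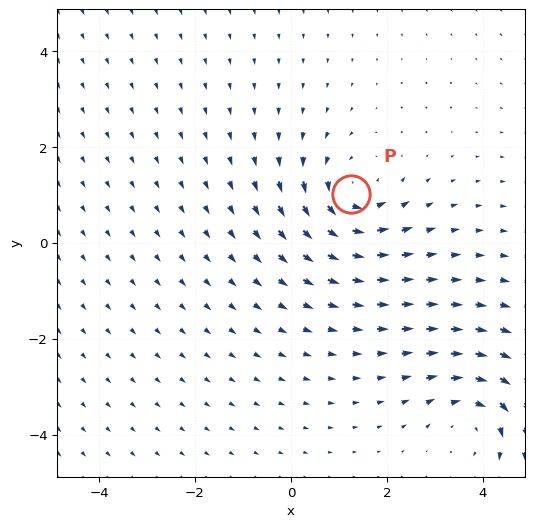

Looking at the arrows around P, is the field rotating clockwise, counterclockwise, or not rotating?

Near P at (1.2, 1.0) the arrows circulate counterclockwise. The curl (z-component) there is about +4; positive curl means counterclockwise rotation.

counterclockwise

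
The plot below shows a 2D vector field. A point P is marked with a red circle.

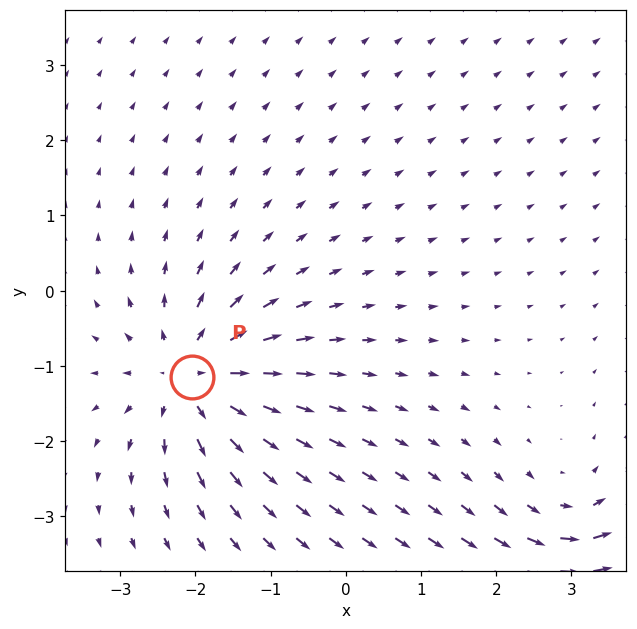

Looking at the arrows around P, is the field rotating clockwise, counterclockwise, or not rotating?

Near P at (-2.0, -1.1) the arrows show no circulation. The curl there is ≈0.

not rotating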